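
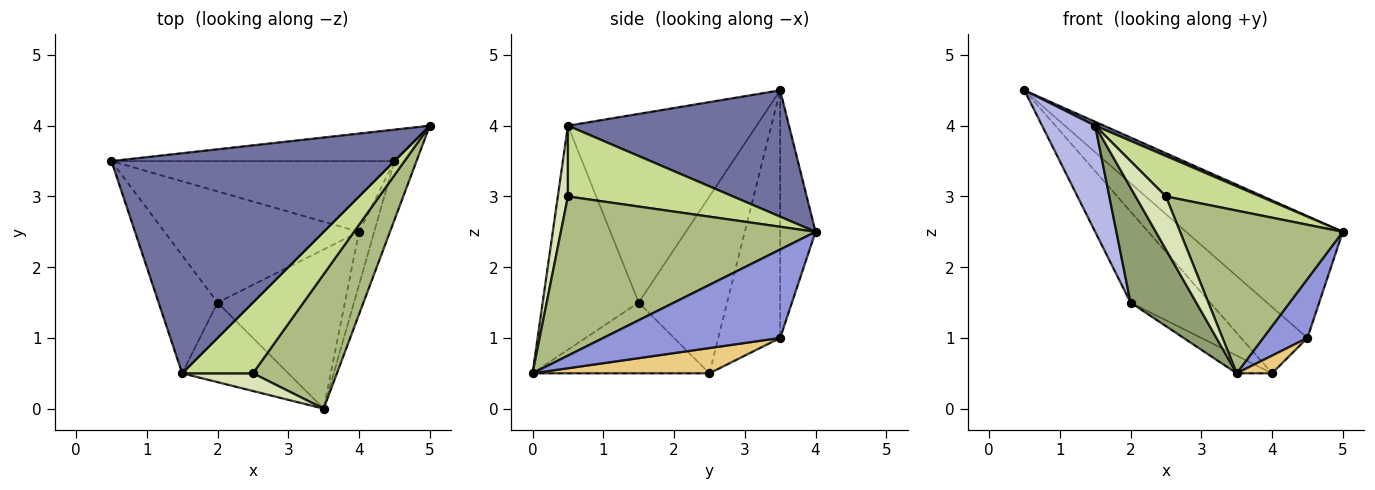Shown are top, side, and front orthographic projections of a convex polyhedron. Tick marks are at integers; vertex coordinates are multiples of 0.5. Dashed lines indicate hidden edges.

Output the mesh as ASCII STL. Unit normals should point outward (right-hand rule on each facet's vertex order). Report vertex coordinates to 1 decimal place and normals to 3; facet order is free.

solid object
 facet normal 0.408 -0.016 0.913
  outer loop
   vertex 1.5 0.5 4.0
   vertex 5.0 4.0 2.5
   vertex 0.5 3.5 4.5
  endloop
 endfacet
 facet normal -0.214 0.946 -0.244
  outer loop
   vertex 4.5 3.5 1.0
   vertex 0.5 3.5 4.5
   vertex 5.0 4.0 2.5
  endloop
 endfacet
 facet normal 0.943 -0.236 -0.236
  outer loop
   vertex 4.5 3.5 1.0
   vertex 5.0 4.0 2.5
   vertex 3.5 0.0 0.5
  endloop
 endfacet
 facet normal -0.922 -0.259 -0.288
  outer loop
   vertex 2.0 1.5 1.5
   vertex 1.5 0.5 4.0
   vertex 0.5 3.5 4.5
  endloop
 endfacet
 facet normal -0.769 -0.526 -0.364
  outer loop
   vertex 2.0 1.5 1.5
   vertex 3.5 0.0 0.5
   vertex 1.5 0.5 4.0
  endloop
 endfacet
 facet normal 0.770 -0.492 0.406
  outer loop
   vertex 2.5 0.5 3.0
   vertex 3.5 0.0 0.5
   vertex 5.0 4.0 2.5
  endloop
 endfacet
 facet normal 0.656 -0.375 0.656
  outer loop
   vertex 2.5 0.5 3.0
   vertex 5.0 4.0 2.5
   vertex 1.5 0.5 4.0
  endloop
 endfacet
 facet normal 0.302 -0.905 0.302
  outer loop
   vertex 2.5 0.5 3.0
   vertex 1.5 0.5 4.0
   vertex 3.5 0.0 0.5
  endloop
 endfacet
 facet normal -0.538 0.576 -0.615
  outer loop
   vertex 4.0 2.5 0.5
   vertex 0.5 3.5 4.5
   vertex 4.5 3.5 1.0
  endloop
 endfacet
 facet normal -0.575 0.518 -0.633
  outer loop
   vertex 4.0 2.5 0.5
   vertex 2.0 1.5 1.5
   vertex 0.5 3.5 4.5
  endloop
 endfacet
 facet normal 0.845 -0.169 -0.507
  outer loop
   vertex 4.0 2.5 0.5
   vertex 4.5 3.5 1.0
   vertex 3.5 0.0 0.5
  endloop
 endfacet
 facet normal -0.483 0.097 -0.870
  outer loop
   vertex 4.0 2.5 0.5
   vertex 3.5 0.0 0.5
   vertex 2.0 1.5 1.5
  endloop
 endfacet
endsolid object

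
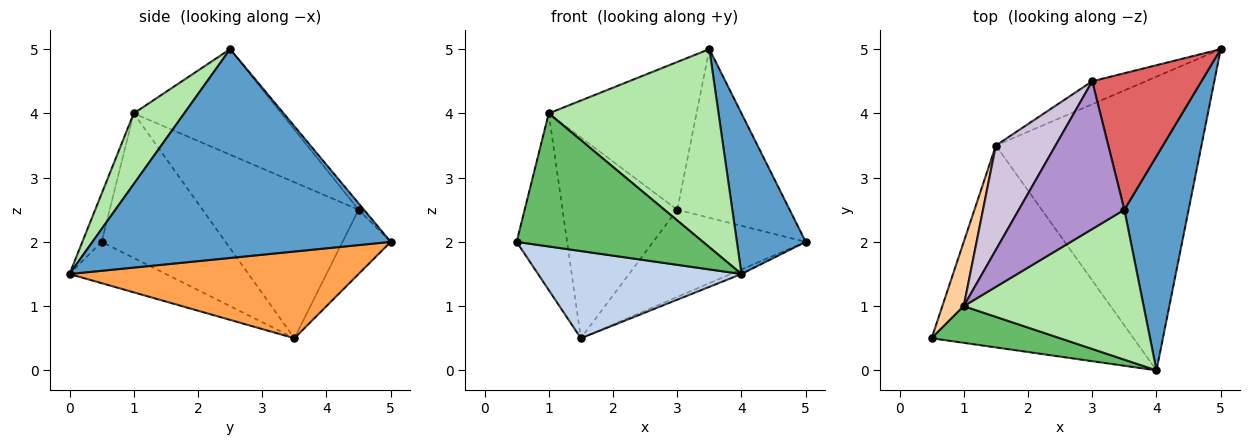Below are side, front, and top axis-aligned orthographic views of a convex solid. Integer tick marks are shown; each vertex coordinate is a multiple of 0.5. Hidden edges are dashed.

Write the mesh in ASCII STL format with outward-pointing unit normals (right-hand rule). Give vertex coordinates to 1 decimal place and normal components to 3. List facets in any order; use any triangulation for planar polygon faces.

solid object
 facet normal 0.933 -0.215 0.287
  outer loop
   vertex 3.5 2.5 5.0
   vertex 4.0 0.0 1.5
   vertex 5.0 5.0 2.0
  endloop
 endfacet
 facet normal -0.185 -0.390 -0.902
  outer loop
   vertex 1.5 3.5 0.5
   vertex 4.0 0.0 1.5
   vertex 0.5 0.5 2.0
  endloop
 endfacet
 facet normal 0.389 0.014 -0.921
  outer loop
   vertex 1.5 3.5 0.5
   vertex 5.0 5.0 2.0
   vertex 4.0 0.0 1.5
  endloop
 endfacet
 facet normal -0.917 0.374 0.136
  outer loop
   vertex 1.0 1.0 4.0
   vertex 1.5 3.5 0.5
   vertex 0.5 0.5 2.0
  endloop
 endfacet
 facet normal -0.099 -0.959 0.265
  outer loop
   vertex 1.0 1.0 4.0
   vertex 0.5 0.5 2.0
   vertex 4.0 0.0 1.5
  endloop
 endfacet
 facet normal 0.231 -0.776 0.587
  outer loop
   vertex 1.0 1.0 4.0
   vertex 4.0 0.0 1.5
   vertex 3.5 2.5 5.0
  endloop
 endfacet
 facet normal -0.037 0.777 0.629
  outer loop
   vertex 3.0 4.5 2.5
   vertex 3.5 2.5 5.0
   vertex 5.0 5.0 2.0
  endloop
 endfacet
 facet normal -0.292 0.925 -0.243
  outer loop
   vertex 3.0 4.5 2.5
   vertex 5.0 5.0 2.0
   vertex 1.5 3.5 0.5
  endloop
 endfacet
 facet normal -0.577 0.577 0.577
  outer loop
   vertex 3.0 4.5 2.5
   vertex 1.0 1.0 4.0
   vertex 3.5 2.5 5.0
  endloop
 endfacet
 facet normal -0.770 0.566 0.294
  outer loop
   vertex 3.0 4.5 2.5
   vertex 1.5 3.5 0.5
   vertex 1.0 1.0 4.0
  endloop
 endfacet
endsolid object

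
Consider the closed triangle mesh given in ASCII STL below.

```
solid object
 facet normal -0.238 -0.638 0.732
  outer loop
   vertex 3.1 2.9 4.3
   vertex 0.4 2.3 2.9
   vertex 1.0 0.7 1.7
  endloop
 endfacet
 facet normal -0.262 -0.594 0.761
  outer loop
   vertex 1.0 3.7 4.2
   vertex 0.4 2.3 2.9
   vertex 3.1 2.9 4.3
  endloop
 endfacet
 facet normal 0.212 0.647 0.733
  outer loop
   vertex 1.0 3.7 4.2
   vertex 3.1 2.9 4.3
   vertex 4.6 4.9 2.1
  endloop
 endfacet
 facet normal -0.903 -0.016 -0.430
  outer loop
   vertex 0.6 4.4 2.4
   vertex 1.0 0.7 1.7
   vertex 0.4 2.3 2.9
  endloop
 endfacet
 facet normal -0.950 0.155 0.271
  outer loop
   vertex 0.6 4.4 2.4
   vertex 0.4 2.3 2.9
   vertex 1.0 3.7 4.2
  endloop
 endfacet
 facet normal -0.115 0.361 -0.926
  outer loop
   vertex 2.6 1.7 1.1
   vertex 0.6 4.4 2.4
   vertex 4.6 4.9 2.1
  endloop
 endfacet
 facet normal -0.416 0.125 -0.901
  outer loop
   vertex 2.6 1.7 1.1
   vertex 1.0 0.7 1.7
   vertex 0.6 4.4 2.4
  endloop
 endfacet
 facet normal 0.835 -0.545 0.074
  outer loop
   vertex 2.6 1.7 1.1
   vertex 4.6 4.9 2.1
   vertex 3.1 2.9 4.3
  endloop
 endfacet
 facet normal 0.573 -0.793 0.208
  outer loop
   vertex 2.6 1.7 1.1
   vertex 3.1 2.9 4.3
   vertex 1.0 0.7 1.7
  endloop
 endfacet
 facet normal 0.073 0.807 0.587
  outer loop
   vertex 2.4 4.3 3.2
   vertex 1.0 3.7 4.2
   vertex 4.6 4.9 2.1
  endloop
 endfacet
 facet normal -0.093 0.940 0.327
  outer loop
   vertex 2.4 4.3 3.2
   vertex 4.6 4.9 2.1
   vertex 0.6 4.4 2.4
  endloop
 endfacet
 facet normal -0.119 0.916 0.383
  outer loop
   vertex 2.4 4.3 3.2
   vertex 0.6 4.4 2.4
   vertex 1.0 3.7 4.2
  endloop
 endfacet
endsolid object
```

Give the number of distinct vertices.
8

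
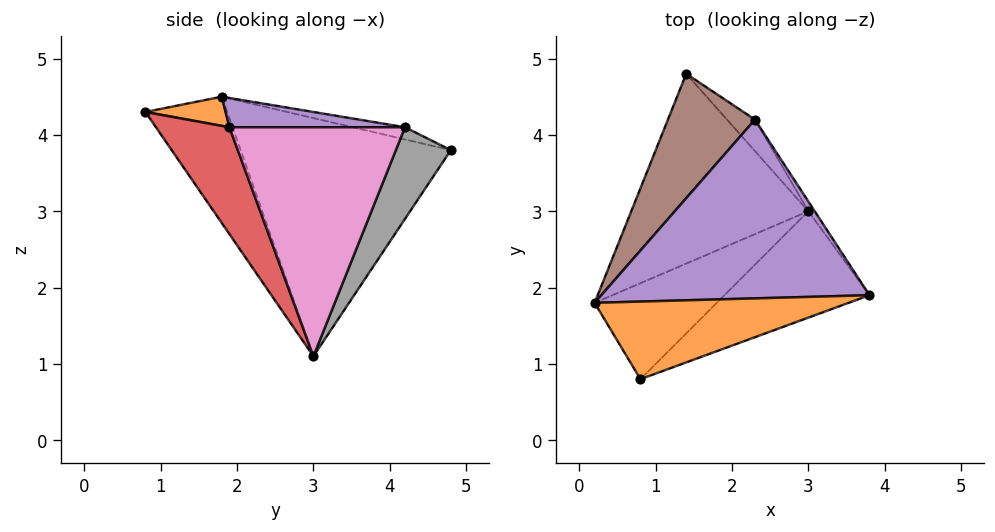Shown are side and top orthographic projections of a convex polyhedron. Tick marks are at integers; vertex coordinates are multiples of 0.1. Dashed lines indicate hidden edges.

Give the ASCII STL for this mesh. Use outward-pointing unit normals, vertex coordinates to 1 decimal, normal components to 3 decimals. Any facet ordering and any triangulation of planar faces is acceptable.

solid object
 facet normal -0.790 0.179 -0.587
  outer loop
   vertex 3.0 3.0 1.1
   vertex 0.2 1.8 4.5
   vertex 1.4 4.8 3.8
  endloop
 endfacet
 facet normal 0.113 -0.129 0.985
  outer loop
   vertex 0.8 0.8 4.3
   vertex 3.8 1.9 4.1
   vertex 0.2 1.8 4.5
  endloop
 endfacet
 facet normal -0.690 -0.281 -0.667
  outer loop
   vertex 0.8 0.8 4.3
   vertex 0.2 1.8 4.5
   vertex 3.0 3.0 1.1
  endloop
 endfacet
 facet normal 0.293 -0.870 -0.397
  outer loop
   vertex 0.8 0.8 4.3
   vertex 3.0 3.0 1.1
   vertex 3.8 1.9 4.1
  endloop
 endfacet
 facet normal 0.108 0.071 0.992
  outer loop
   vertex 2.3 4.2 4.1
   vertex 0.2 1.8 4.5
   vertex 3.8 1.9 4.1
  endloop
 endfacet
 facet normal -0.134 0.276 0.952
  outer loop
   vertex 2.3 4.2 4.1
   vertex 1.4 4.8 3.8
   vertex 0.2 1.8 4.5
  endloop
 endfacet
 facet normal 0.837 0.546 -0.023
  outer loop
   vertex 2.3 4.2 4.1
   vertex 3.8 1.9 4.1
   vertex 3.0 3.0 1.1
  endloop
 endfacet
 facet normal 0.586 0.790 -0.179
  outer loop
   vertex 2.3 4.2 4.1
   vertex 3.0 3.0 1.1
   vertex 1.4 4.8 3.8
  endloop
 endfacet
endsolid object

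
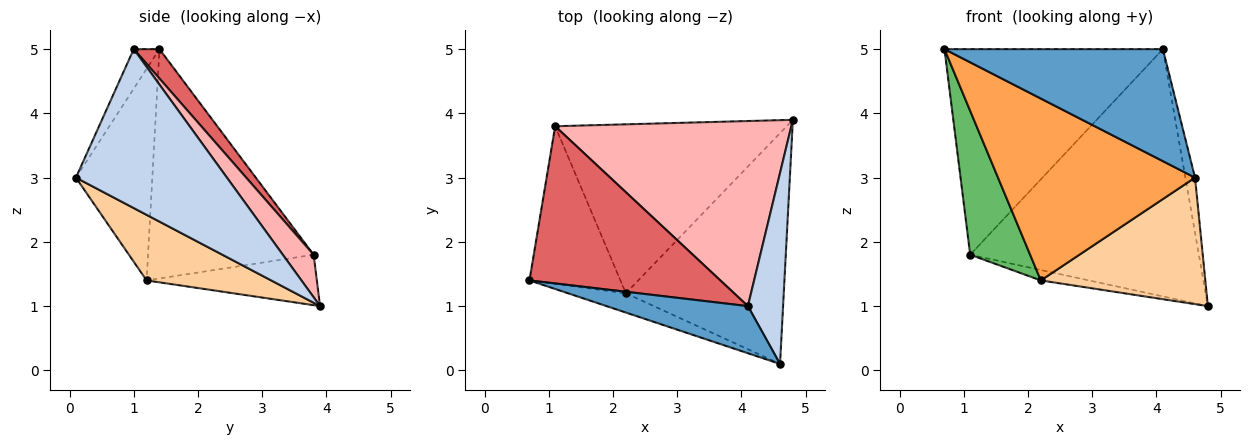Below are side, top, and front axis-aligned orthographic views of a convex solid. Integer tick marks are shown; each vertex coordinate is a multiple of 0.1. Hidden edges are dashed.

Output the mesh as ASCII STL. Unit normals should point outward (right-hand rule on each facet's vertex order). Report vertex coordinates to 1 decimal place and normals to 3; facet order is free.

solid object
 facet normal -0.108 -0.916 0.385
  outer loop
   vertex 4.1 1.0 5.0
   vertex 0.7 1.4 5.0
   vertex 4.6 0.1 3.0
  endloop
 endfacet
 facet normal 0.974 0.062 0.216
  outer loop
   vertex 4.1 1.0 5.0
   vertex 4.6 0.1 3.0
   vertex 4.8 3.9 1.0
  endloop
 endfacet
 facet normal -0.360 -0.928 -0.098
  outer loop
   vertex 2.2 1.2 1.4
   vertex 4.6 0.1 3.0
   vertex 0.7 1.4 5.0
  endloop
 endfacet
 facet normal 0.342 -0.452 -0.824
  outer loop
   vertex 2.2 1.2 1.4
   vertex 4.8 3.9 1.0
   vertex 4.6 0.1 3.0
  endloop
 endfacet
 facet normal -0.881 -0.319 -0.349
  outer loop
   vertex 1.1 3.8 1.8
   vertex 2.2 1.2 1.4
   vertex 0.7 1.4 5.0
  endloop
 endfacet
 facet normal -0.213 0.060 -0.975
  outer loop
   vertex 1.1 3.8 1.8
   vertex 4.8 3.9 1.0
   vertex 2.2 1.2 1.4
  endloop
 endfacet
 facet normal 0.093 0.791 0.605
  outer loop
   vertex 1.1 3.8 1.8
   vertex 0.7 1.4 5.0
   vertex 4.1 1.0 5.0
  endloop
 endfacet
 facet normal 0.107 0.796 0.596
  outer loop
   vertex 1.1 3.8 1.8
   vertex 4.1 1.0 5.0
   vertex 4.8 3.9 1.0
  endloop
 endfacet
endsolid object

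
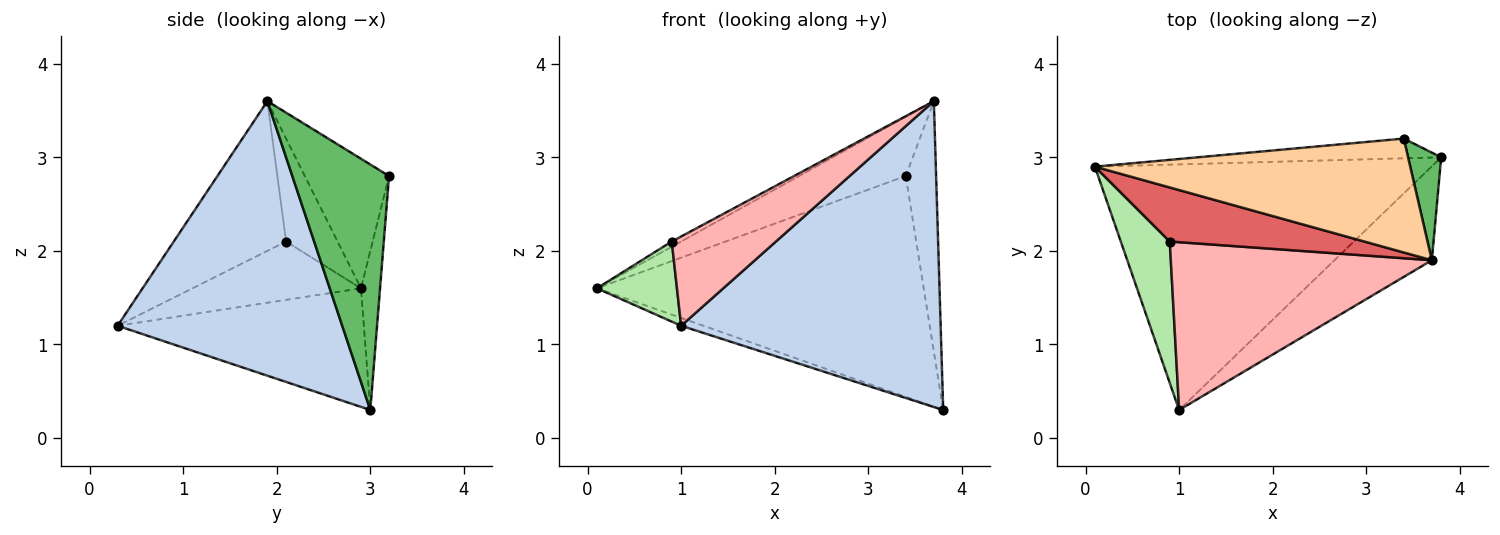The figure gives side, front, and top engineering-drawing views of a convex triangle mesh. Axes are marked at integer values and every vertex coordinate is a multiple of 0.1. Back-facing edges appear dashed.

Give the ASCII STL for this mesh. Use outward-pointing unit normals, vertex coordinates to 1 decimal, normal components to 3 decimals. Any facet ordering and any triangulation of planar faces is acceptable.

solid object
 facet normal -0.332 0.030 -0.943
  outer loop
   vertex 1.0 0.3 1.2
   vertex 0.1 2.9 1.6
   vertex 3.8 3.0 0.3
  endloop
 endfacet
 facet normal 0.637 -0.737 -0.226
  outer loop
   vertex 3.7 1.9 3.6
   vertex 1.0 0.3 1.2
   vertex 3.8 3.0 0.3
  endloop
 endfacet
 facet normal -0.058 0.994 -0.089
  outer loop
   vertex 3.4 3.2 2.8
   vertex 3.8 3.0 0.3
   vertex 0.1 2.9 1.6
  endloop
 endfacet
 facet normal -0.342 0.434 0.833
  outer loop
   vertex 3.4 3.2 2.8
   vertex 0.1 2.9 1.6
   vertex 3.7 1.9 3.6
  endloop
 endfacet
 facet normal 0.946 0.297 0.128
  outer loop
   vertex 3.4 3.2 2.8
   vertex 3.7 1.9 3.6
   vertex 3.8 3.0 0.3
  endloop
 endfacet
 facet normal -0.720 -0.342 0.604
  outer loop
   vertex 0.9 2.1 2.1
   vertex 0.1 2.9 1.6
   vertex 1.0 0.3 1.2
  endloop
 endfacet
 facet normal -0.466 0.085 0.881
  outer loop
   vertex 0.9 2.1 2.1
   vertex 3.7 1.9 3.6
   vertex 0.1 2.9 1.6
  endloop
 endfacet
 facet normal -0.452 -0.419 0.788
  outer loop
   vertex 0.9 2.1 2.1
   vertex 1.0 0.3 1.2
   vertex 3.7 1.9 3.6
  endloop
 endfacet
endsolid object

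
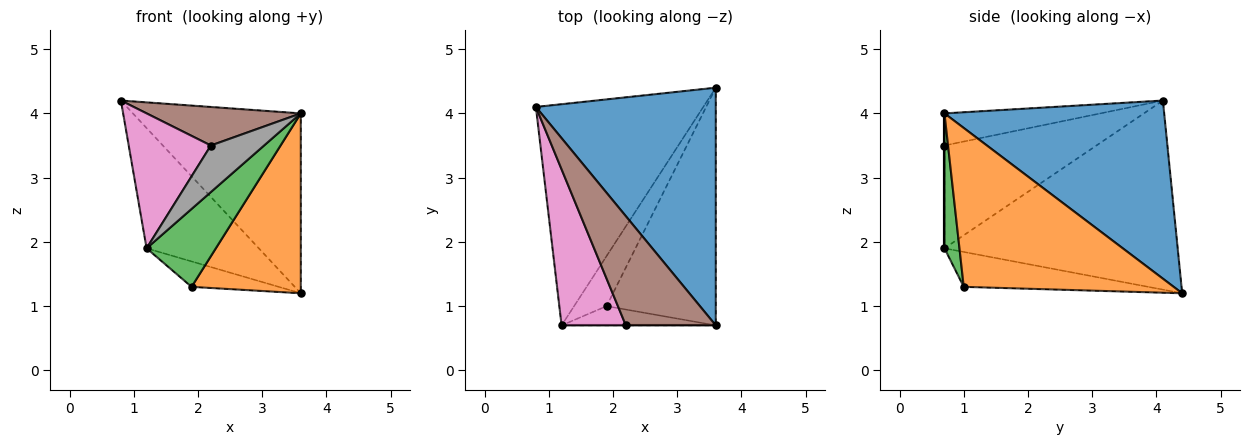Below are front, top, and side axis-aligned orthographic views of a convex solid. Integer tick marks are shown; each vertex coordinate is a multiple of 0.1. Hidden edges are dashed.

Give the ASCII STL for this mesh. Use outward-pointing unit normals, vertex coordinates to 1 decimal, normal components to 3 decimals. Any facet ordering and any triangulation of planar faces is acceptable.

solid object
 facet normal 0.620 0.474 0.626
  outer loop
   vertex 3.6 4.4 1.2
   vertex 0.8 4.1 4.2
   vertex 3.6 0.7 4.0
  endloop
 endfacet
 facet normal 0.757 -0.394 -0.521
  outer loop
   vertex 1.9 1.0 1.3
   vertex 3.6 4.4 1.2
   vertex 3.6 0.7 4.0
  endloop
 endfacet
 facet normal 0.206 -0.950 -0.235
  outer loop
   vertex 1.2 0.7 1.9
   vertex 1.9 1.0 1.3
   vertex 3.6 0.7 4.0
  endloop
 endfacet
 facet normal -0.704 0.339 -0.624
  outer loop
   vertex 1.2 0.7 1.9
   vertex 0.8 4.1 4.2
   vertex 3.6 4.4 1.2
  endloop
 endfacet
 facet normal -0.692 0.327 -0.644
  outer loop
   vertex 1.2 0.7 1.9
   vertex 3.6 4.4 1.2
   vertex 1.9 1.0 1.3
  endloop
 endfacet
 facet normal -0.319 -0.315 0.894
  outer loop
   vertex 2.2 0.7 3.5
   vertex 3.6 0.7 4.0
   vertex 0.8 4.1 4.2
  endloop
 endfacet
 facet normal -0.771 -0.417 0.482
  outer loop
   vertex 2.2 0.7 3.5
   vertex 0.8 4.1 4.2
   vertex 1.2 0.7 1.9
  endloop
 endfacet
 facet normal 0.000 -1.000 0.000
  outer loop
   vertex 2.2 0.7 3.5
   vertex 1.2 0.7 1.9
   vertex 3.6 0.7 4.0
  endloop
 endfacet
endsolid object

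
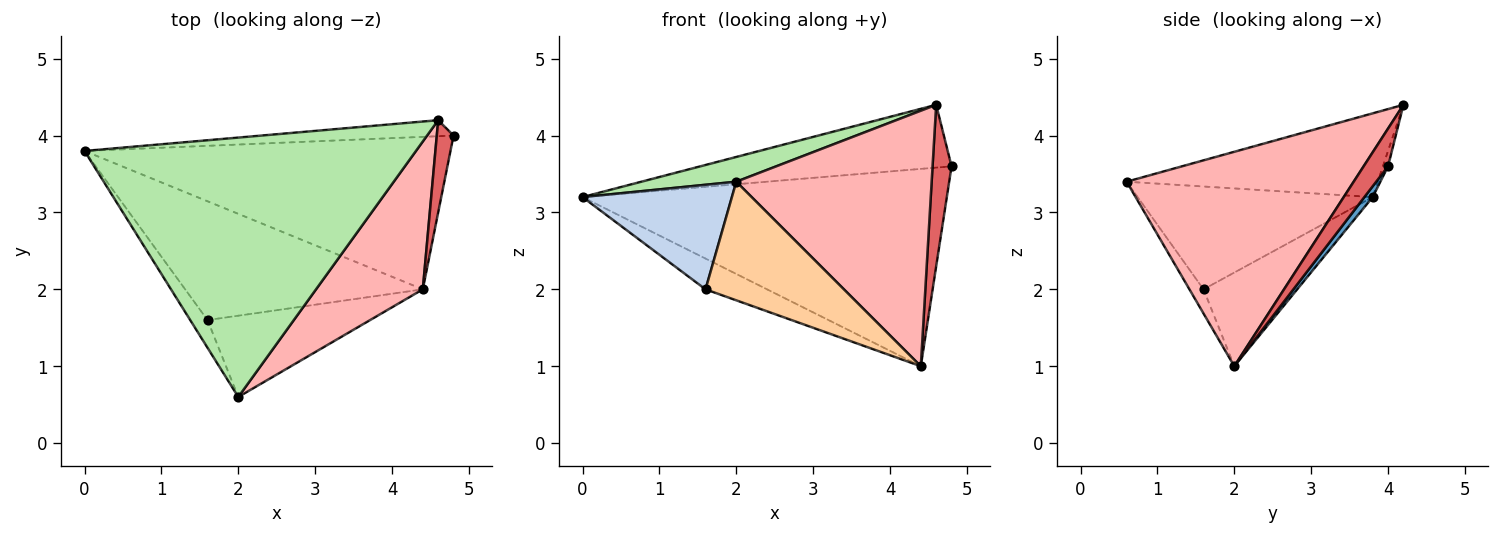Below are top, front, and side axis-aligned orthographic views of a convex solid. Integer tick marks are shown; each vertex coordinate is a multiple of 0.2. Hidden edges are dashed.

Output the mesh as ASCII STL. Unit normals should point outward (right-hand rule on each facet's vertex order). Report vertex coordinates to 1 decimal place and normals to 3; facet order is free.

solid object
 facet normal 0.018 0.791 -0.611
  outer loop
   vertex 4.4 2.0 1.0
   vertex 0.0 3.8 3.2
   vertex 4.8 4.0 3.6
  endloop
 endfacet
 facet normal -0.836 -0.531 -0.141
  outer loop
   vertex 1.6 1.6 2.0
   vertex 2.0 0.6 3.4
   vertex 0.0 3.8 3.2
  endloop
 endfacet
 facet normal -0.356 0.234 -0.904
  outer loop
   vertex 1.6 1.6 2.0
   vertex 0.0 3.8 3.2
   vertex 4.4 2.0 1.0
  endloop
 endfacet
 facet normal -0.084 -0.822 -0.563
  outer loop
   vertex 1.6 1.6 2.0
   vertex 4.4 2.0 1.0
   vertex 2.0 0.6 3.4
  endloop
 endfacet
 facet normal -0.020 0.969 -0.247
  outer loop
   vertex 4.6 4.2 4.4
   vertex 4.8 4.0 3.6
   vertex 0.0 3.8 3.2
  endloop
 endfacet
 facet normal -0.244 -0.092 0.965
  outer loop
   vertex 4.6 4.2 4.4
   vertex 0.0 3.8 3.2
   vertex 2.0 0.6 3.4
  endloop
 endfacet
 facet normal 0.745 -0.579 0.331
  outer loop
   vertex 4.6 4.2 4.4
   vertex 4.4 2.0 1.0
   vertex 4.8 4.0 3.6
  endloop
 endfacet
 facet normal 0.709 -0.610 0.353
  outer loop
   vertex 4.6 4.2 4.4
   vertex 2.0 0.6 3.4
   vertex 4.4 2.0 1.0
  endloop
 endfacet
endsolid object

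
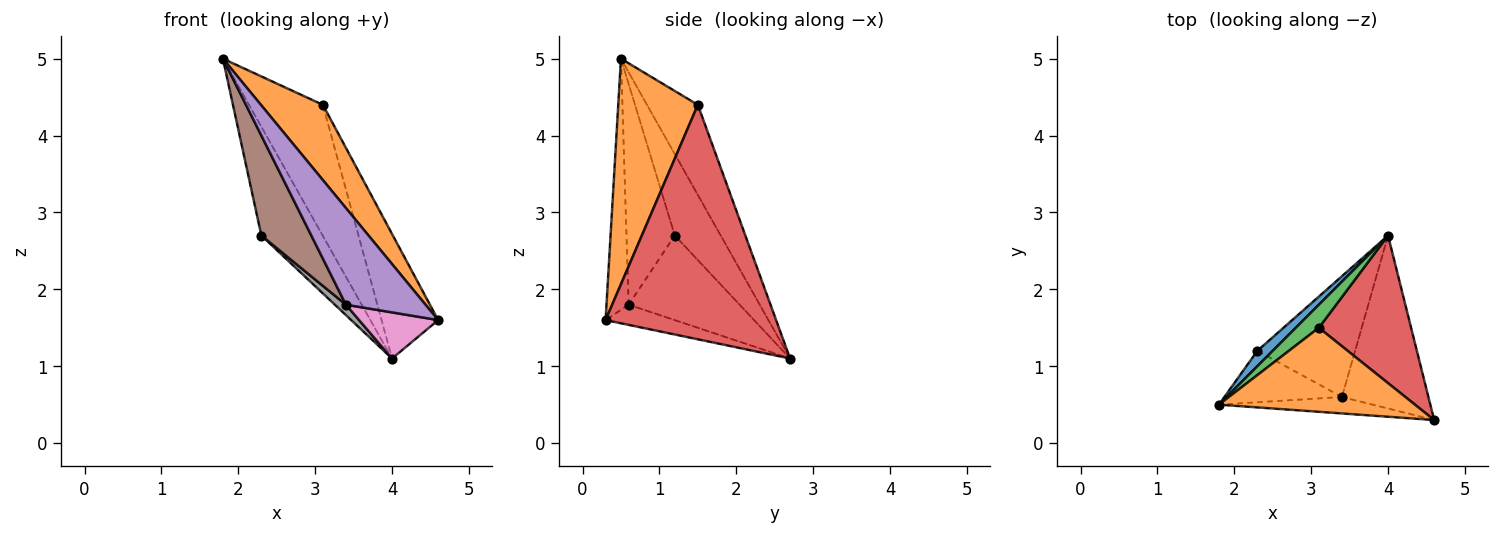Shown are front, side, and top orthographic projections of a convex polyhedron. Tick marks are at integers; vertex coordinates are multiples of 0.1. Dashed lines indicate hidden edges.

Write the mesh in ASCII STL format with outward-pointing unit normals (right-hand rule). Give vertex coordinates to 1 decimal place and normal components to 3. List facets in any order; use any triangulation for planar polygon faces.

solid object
 facet normal -0.596 0.795 0.113
  outer loop
   vertex 2.3 1.2 2.7
   vertex 1.8 0.5 5.0
   vertex 4.0 2.7 1.1
  endloop
 endfacet
 facet normal 0.651 -0.507 0.566
  outer loop
   vertex 3.1 1.5 4.4
   vertex 1.8 0.5 5.0
   vertex 4.6 0.3 1.6
  endloop
 endfacet
 facet normal -0.561 0.815 0.143
  outer loop
   vertex 3.1 1.5 4.4
   vertex 4.0 2.7 1.1
   vertex 1.8 0.5 5.0
  endloop
 endfacet
 facet normal 0.889 0.295 0.350
  outer loop
   vertex 3.1 1.5 4.4
   vertex 4.6 0.3 1.6
   vertex 4.0 2.7 1.1
  endloop
 endfacet
 facet normal -0.265 -0.951 -0.162
  outer loop
   vertex 3.4 0.6 1.8
   vertex 4.6 0.3 1.6
   vertex 1.8 0.5 5.0
  endloop
 endfacet
 facet normal -0.652 -0.674 -0.347
  outer loop
   vertex 3.4 0.6 1.8
   vertex 1.8 0.5 5.0
   vertex 2.3 1.2 2.7
  endloop
 endfacet
 facet normal -0.220 -0.251 -0.943
  outer loop
   vertex 3.4 0.6 1.8
   vertex 4.0 2.7 1.1
   vertex 4.6 0.3 1.6
  endloop
 endfacet
 facet normal -0.653 -0.065 -0.755
  outer loop
   vertex 3.4 0.6 1.8
   vertex 2.3 1.2 2.7
   vertex 4.0 2.7 1.1
  endloop
 endfacet
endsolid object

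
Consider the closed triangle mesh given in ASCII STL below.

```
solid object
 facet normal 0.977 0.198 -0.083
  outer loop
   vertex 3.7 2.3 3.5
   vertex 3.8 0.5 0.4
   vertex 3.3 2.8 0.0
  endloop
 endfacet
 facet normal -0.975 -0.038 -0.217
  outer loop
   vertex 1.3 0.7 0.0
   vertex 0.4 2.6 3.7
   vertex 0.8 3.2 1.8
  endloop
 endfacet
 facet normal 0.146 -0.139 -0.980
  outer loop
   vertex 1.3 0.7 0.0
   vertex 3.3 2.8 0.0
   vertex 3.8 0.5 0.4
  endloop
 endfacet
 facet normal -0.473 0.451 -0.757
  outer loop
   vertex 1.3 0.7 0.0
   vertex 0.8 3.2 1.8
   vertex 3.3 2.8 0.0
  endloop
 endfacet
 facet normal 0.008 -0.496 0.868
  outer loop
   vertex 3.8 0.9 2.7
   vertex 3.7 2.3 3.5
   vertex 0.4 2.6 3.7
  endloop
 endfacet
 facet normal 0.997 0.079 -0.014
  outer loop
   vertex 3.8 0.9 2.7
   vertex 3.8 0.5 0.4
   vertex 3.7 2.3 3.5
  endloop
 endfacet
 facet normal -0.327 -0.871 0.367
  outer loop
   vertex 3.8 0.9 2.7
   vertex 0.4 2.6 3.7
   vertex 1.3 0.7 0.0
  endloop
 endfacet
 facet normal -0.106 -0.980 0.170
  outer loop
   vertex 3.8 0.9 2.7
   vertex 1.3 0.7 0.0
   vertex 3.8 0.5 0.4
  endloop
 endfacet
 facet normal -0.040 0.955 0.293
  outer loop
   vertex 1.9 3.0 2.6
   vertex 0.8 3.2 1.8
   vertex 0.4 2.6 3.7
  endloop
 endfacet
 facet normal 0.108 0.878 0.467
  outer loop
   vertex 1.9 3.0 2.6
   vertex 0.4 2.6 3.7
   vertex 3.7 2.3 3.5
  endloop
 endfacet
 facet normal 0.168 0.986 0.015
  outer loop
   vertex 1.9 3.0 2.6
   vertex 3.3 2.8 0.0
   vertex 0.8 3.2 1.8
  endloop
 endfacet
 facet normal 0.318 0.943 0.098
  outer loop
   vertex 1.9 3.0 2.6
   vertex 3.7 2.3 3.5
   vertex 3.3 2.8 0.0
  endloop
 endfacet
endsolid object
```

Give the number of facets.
12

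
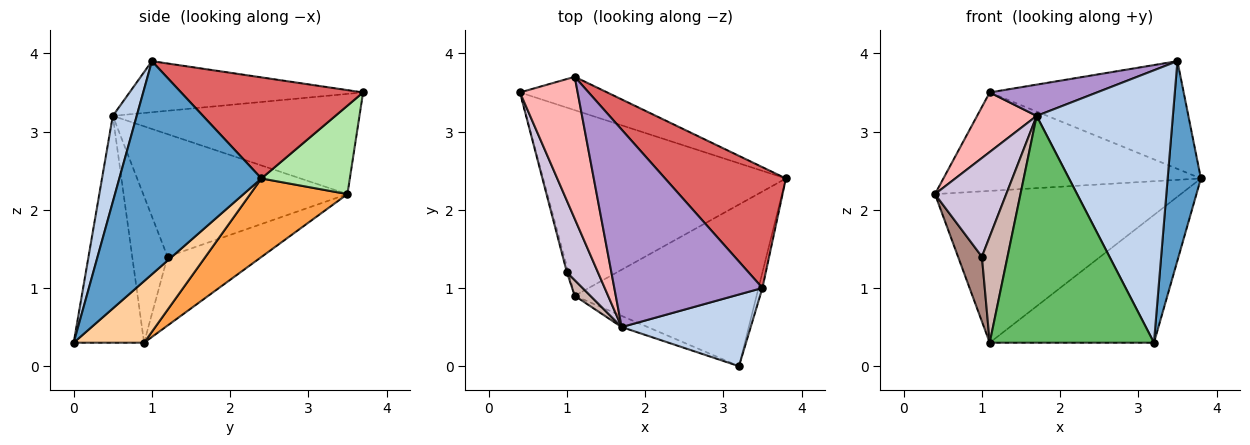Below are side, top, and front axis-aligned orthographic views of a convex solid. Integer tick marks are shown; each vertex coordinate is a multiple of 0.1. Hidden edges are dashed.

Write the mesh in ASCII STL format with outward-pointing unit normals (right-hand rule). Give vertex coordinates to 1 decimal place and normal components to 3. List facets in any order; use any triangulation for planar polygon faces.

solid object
 facet normal 0.974 -0.228 -0.018
  outer loop
   vertex 3.5 1.0 3.9
   vertex 3.2 0.0 0.3
   vertex 3.8 2.4 2.4
  endloop
 endfacet
 facet normal 0.167 -0.953 0.251
  outer loop
   vertex 1.7 0.5 3.2
   vertex 3.2 0.0 0.3
   vertex 3.5 1.0 3.9
  endloop
 endfacet
 facet normal 0.243 0.614 -0.751
  outer loop
   vertex 1.1 0.9 0.3
   vertex 0.4 3.5 2.2
   vertex 3.8 2.4 2.4
  endloop
 endfacet
 facet normal 0.257 0.599 -0.758
  outer loop
   vertex 1.1 0.9 0.3
   vertex 3.8 2.4 2.4
   vertex 3.2 0.0 0.3
  endloop
 endfacet
 facet normal -0.394 -0.918 -0.045
  outer loop
   vertex 1.1 0.9 0.3
   vertex 3.2 0.0 0.3
   vertex 1.7 0.5 3.2
  endloop
 endfacet
 facet normal 0.309 0.901 -0.305
  outer loop
   vertex 1.1 3.7 3.5
   vertex 3.8 2.4 2.4
   vertex 0.4 3.5 2.2
  endloop
 endfacet
 facet normal 0.530 0.565 0.633
  outer loop
   vertex 1.1 3.7 3.5
   vertex 3.5 1.0 3.9
   vertex 3.8 2.4 2.4
  endloop
 endfacet
 facet normal -0.848 -0.205 0.488
  outer loop
   vertex 1.1 3.7 3.5
   vertex 0.4 3.5 2.2
   vertex 1.7 0.5 3.2
  endloop
 endfacet
 facet normal -0.322 -0.148 0.935
  outer loop
   vertex 1.1 3.7 3.5
   vertex 1.7 0.5 3.2
   vertex 3.5 1.0 3.9
  endloop
 endfacet
 facet normal -0.918 -0.320 0.233
  outer loop
   vertex 1.0 1.2 1.4
   vertex 1.7 0.5 3.2
   vertex 0.4 3.5 2.2
  endloop
 endfacet
 facet normal -0.969 -0.245 -0.021
  outer loop
   vertex 1.0 1.2 1.4
   vertex 0.4 3.5 2.2
   vertex 1.1 0.9 0.3
  endloop
 endfacet
 facet normal -0.807 -0.585 0.086
  outer loop
   vertex 1.0 1.2 1.4
   vertex 1.1 0.9 0.3
   vertex 1.7 0.5 3.2
  endloop
 endfacet
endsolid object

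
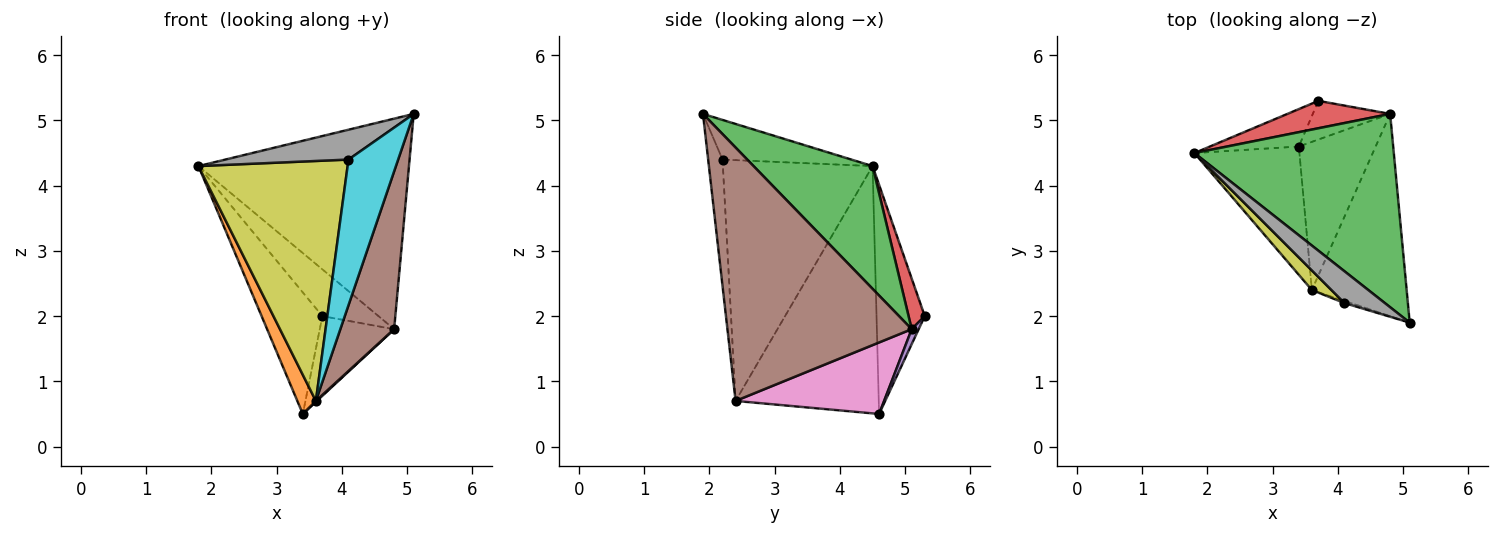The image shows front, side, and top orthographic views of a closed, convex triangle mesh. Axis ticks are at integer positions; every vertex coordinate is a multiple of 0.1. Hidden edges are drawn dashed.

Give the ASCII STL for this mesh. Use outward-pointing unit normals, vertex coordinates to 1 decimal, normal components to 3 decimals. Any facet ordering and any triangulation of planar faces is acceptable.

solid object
 facet normal -0.604 0.761 -0.234
  outer loop
   vertex 3.4 4.6 0.5
   vertex 1.8 4.5 4.3
   vertex 3.7 5.3 2.0
  endloop
 endfacet
 facet normal -0.914 -0.118 -0.388
  outer loop
   vertex 3.6 2.4 0.7
   vertex 1.8 4.5 4.3
   vertex 3.4 4.6 0.5
  endloop
 endfacet
 facet normal 0.384 0.680 0.624
  outer loop
   vertex 4.8 5.1 1.8
   vertex 1.8 4.5 4.3
   vertex 5.1 1.9 5.1
  endloop
 endfacet
 facet normal 0.241 0.837 0.491
  outer loop
   vertex 4.8 5.1 1.8
   vertex 3.7 5.3 2.0
   vertex 1.8 4.5 4.3
  endloop
 endfacet
 facet normal 0.084 0.896 -0.435
  outer loop
   vertex 4.8 5.1 1.8
   vertex 3.4 4.6 0.5
   vertex 3.7 5.3 2.0
  endloop
 endfacet
 facet normal 0.903 -0.264 -0.338
  outer loop
   vertex 4.8 5.1 1.8
   vertex 5.1 1.9 5.1
   vertex 3.6 2.4 0.7
  endloop
 endfacet
 facet normal 0.681 -0.005 -0.732
  outer loop
   vertex 4.8 5.1 1.8
   vertex 3.6 2.4 0.7
   vertex 3.4 4.6 0.5
  endloop
 endfacet
 facet normal -0.582 -0.556 0.593
  outer loop
   vertex 4.1 2.2 4.4
   vertex 5.1 1.9 5.1
   vertex 1.8 4.5 4.3
  endloop
 endfacet
 facet normal -0.707 -0.705 0.057
  outer loop
   vertex 4.1 2.2 4.4
   vertex 1.8 4.5 4.3
   vertex 3.6 2.4 0.7
  endloop
 endfacet
 facet normal -0.278 -0.960 -0.014
  outer loop
   vertex 4.1 2.2 4.4
   vertex 3.6 2.4 0.7
   vertex 5.1 1.9 5.1
  endloop
 endfacet
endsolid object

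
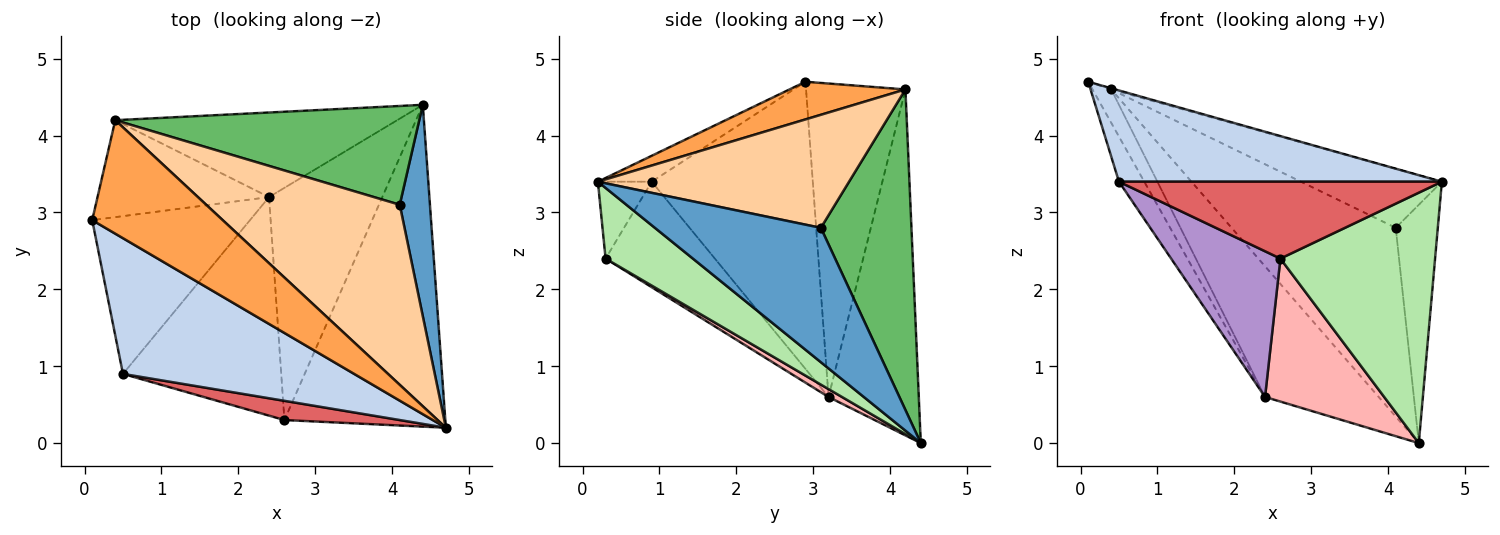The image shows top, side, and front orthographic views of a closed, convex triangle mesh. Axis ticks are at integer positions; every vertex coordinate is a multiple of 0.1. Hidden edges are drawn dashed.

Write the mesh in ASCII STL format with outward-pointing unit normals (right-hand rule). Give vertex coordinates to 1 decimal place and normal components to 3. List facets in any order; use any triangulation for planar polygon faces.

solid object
 facet normal 0.947 0.240 0.213
  outer loop
   vertex 4.1 3.1 2.8
   vertex 4.7 0.2 3.4
   vertex 4.4 4.4 0.0
  endloop
 endfacet
 facet normal -0.093 -0.556 0.826
  outer loop
   vertex 0.5 0.9 3.4
   vertex 4.7 0.2 3.4
   vertex 0.1 2.9 4.7
  endloop
 endfacet
 facet normal 0.277 0.010 0.961
  outer loop
   vertex 0.4 4.2 4.6
   vertex 0.1 2.9 4.7
   vertex 4.7 0.2 3.4
  endloop
 endfacet
 facet normal 0.485 0.272 0.831
  outer loop
   vertex 0.4 4.2 4.6
   vertex 4.7 0.2 3.4
   vertex 4.1 3.1 2.8
  endloop
 endfacet
 facet normal 0.439 0.796 0.417
  outer loop
   vertex 0.4 4.2 4.6
   vertex 4.1 3.1 2.8
   vertex 4.4 4.4 0.0
  endloop
 endfacet
 facet normal 0.327 -0.580 -0.746
  outer loop
   vertex 2.6 0.3 2.4
   vertex 4.4 4.4 0.0
   vertex 4.7 0.2 3.4
  endloop
 endfacet
 facet normal -0.160 -0.958 0.239
  outer loop
   vertex 2.6 0.3 2.4
   vertex 4.7 0.2 3.4
   vertex 0.5 0.9 3.4
  endloop
 endfacet
 facet normal 0.059 -0.523 -0.850
  outer loop
   vertex 2.4 3.2 0.6
   vertex 4.4 4.4 0.0
   vertex 2.6 0.3 2.4
  endloop
 endfacet
 facet normal -0.485 -0.485 -0.728
  outer loop
   vertex 2.4 3.2 0.6
   vertex 2.6 0.3 2.4
   vertex 0.5 0.9 3.4
  endloop
 endfacet
 facet normal -0.555 0.699 -0.452
  outer loop
   vertex 2.4 3.2 0.6
   vertex 0.4 4.2 4.6
   vertex 4.4 4.4 0.0
  endloop
 endfacet
 facet normal -0.868 0.136 -0.477
  outer loop
   vertex 2.4 3.2 0.6
   vertex 0.5 0.9 3.4
   vertex 0.1 2.9 4.7
  endloop
 endfacet
 facet normal -0.865 0.163 -0.474
  outer loop
   vertex 2.4 3.2 0.6
   vertex 0.1 2.9 4.7
   vertex 0.4 4.2 4.6
  endloop
 endfacet
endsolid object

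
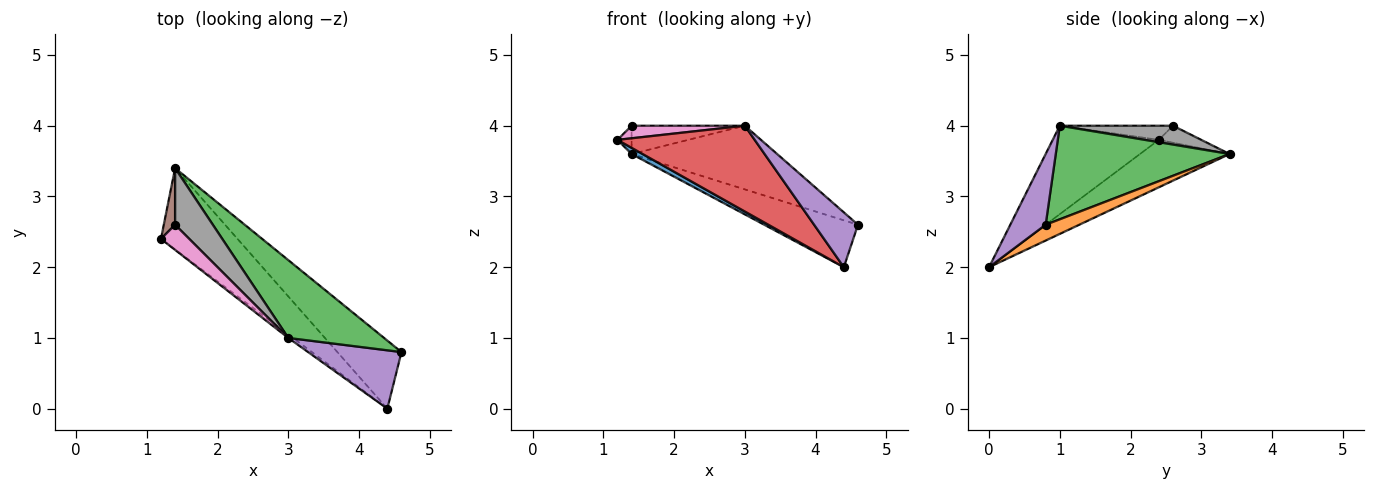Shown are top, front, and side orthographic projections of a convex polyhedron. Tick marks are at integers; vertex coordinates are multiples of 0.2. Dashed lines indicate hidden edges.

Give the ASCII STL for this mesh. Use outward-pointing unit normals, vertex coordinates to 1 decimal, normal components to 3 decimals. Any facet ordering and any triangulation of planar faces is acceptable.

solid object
 facet normal -0.526 -0.065 -0.848
  outer loop
   vertex 4.4 0.0 2.0
   vertex 1.2 2.4 3.8
   vertex 1.4 3.4 3.6
  endloop
 endfacet
 facet normal 0.199 0.556 -0.807
  outer loop
   vertex 4.4 0.0 2.0
   vertex 1.4 3.4 3.6
   vertex 4.6 0.8 2.6
  endloop
 endfacet
 facet normal 0.603 0.505 0.617
  outer loop
   vertex 3.0 1.0 4.0
   vertex 4.6 0.8 2.6
   vertex 1.4 3.4 3.6
  endloop
 endfacet
 facet normal -0.611 -0.791 -0.033
  outer loop
   vertex 3.0 1.0 4.0
   vertex 1.2 2.4 3.8
   vertex 4.4 0.0 2.0
  endloop
 endfacet
 facet normal 0.483 -0.599 0.638
  outer loop
   vertex 3.0 1.0 4.0
   vertex 4.4 0.0 2.0
   vertex 4.6 0.8 2.6
  endloop
 endfacet
 facet normal -0.802 0.267 0.535
  outer loop
   vertex 1.4 2.6 4.0
   vertex 1.4 3.4 3.6
   vertex 1.2 2.4 3.8
  endloop
 endfacet
 facet normal -0.408 -0.408 0.816
  outer loop
   vertex 1.4 2.6 4.0
   vertex 1.2 2.4 3.8
   vertex 3.0 1.0 4.0
  endloop
 endfacet
 facet normal 0.408 0.408 0.816
  outer loop
   vertex 1.4 2.6 4.0
   vertex 3.0 1.0 4.0
   vertex 1.4 3.4 3.6
  endloop
 endfacet
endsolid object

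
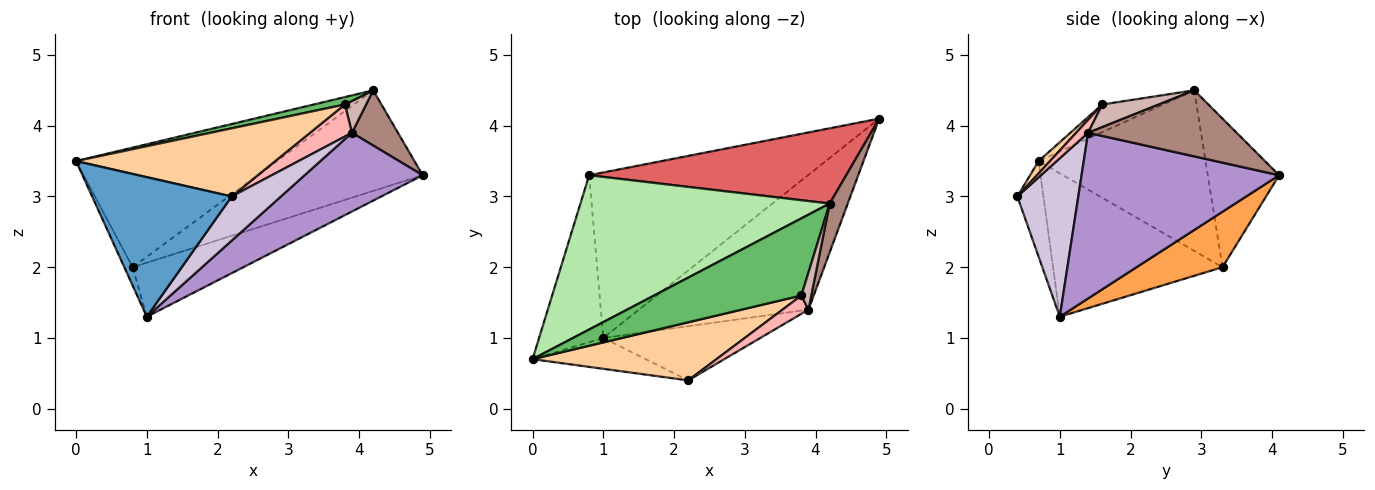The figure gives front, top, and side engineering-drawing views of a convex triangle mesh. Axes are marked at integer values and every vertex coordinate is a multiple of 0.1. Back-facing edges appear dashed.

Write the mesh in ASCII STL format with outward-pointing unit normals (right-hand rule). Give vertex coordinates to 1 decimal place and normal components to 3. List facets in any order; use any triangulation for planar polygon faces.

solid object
 facet normal -0.179 -0.961 -0.212
  outer loop
   vertex 1.0 1.0 1.3
   vertex 2.2 0.4 3.0
   vertex 0.0 0.7 3.5
  endloop
 endfacet
 facet normal -0.912 0.045 -0.408
  outer loop
   vertex 0.8 3.3 2.0
   vertex 1.0 1.0 1.3
   vertex 0.0 0.7 3.5
  endloop
 endfacet
 facet normal 0.234 0.302 -0.924
  outer loop
   vertex 0.8 3.3 2.0
   vertex 4.9 4.1 3.3
   vertex 1.0 1.0 1.3
  endloop
 endfacet
 facet normal 0.044 -0.760 0.648
  outer loop
   vertex 3.8 1.6 4.3
   vertex 0.0 0.7 3.5
   vertex 2.2 0.4 3.0
  endloop
 endfacet
 facet normal -0.184 -0.094 0.978
  outer loop
   vertex 4.2 2.9 4.5
   vertex 0.0 0.7 3.5
   vertex 3.8 1.6 4.3
  endloop
 endfacet
 facet normal -0.454 0.546 0.704
  outer loop
   vertex 4.2 2.9 4.5
   vertex 0.8 3.3 2.0
   vertex 0.0 0.7 3.5
  endloop
 endfacet
 facet normal -0.327 0.757 0.566
  outer loop
   vertex 4.2 2.9 4.5
   vertex 4.9 4.1 3.3
   vertex 0.8 3.3 2.0
  endloop
 endfacet
 facet normal 0.241 -0.843 0.482
  outer loop
   vertex 3.9 1.4 3.9
   vertex 3.8 1.6 4.3
   vertex 2.2 0.4 3.0
  endloop
 endfacet
 facet normal 0.645 -0.385 -0.660
  outer loop
   vertex 3.9 1.4 3.9
   vertex 1.0 1.0 1.3
   vertex 4.9 4.1 3.3
  endloop
 endfacet
 facet normal 0.616 -0.498 -0.611
  outer loop
   vertex 3.9 1.4 3.9
   vertex 2.2 0.4 3.0
   vertex 1.0 1.0 1.3
  endloop
 endfacet
 facet normal 0.924 -0.286 0.253
  outer loop
   vertex 3.9 1.4 3.9
   vertex 4.9 4.1 3.3
   vertex 4.2 2.9 4.5
  endloop
 endfacet
 facet normal 0.866 -0.325 0.379
  outer loop
   vertex 3.9 1.4 3.9
   vertex 4.2 2.9 4.5
   vertex 3.8 1.6 4.3
  endloop
 endfacet
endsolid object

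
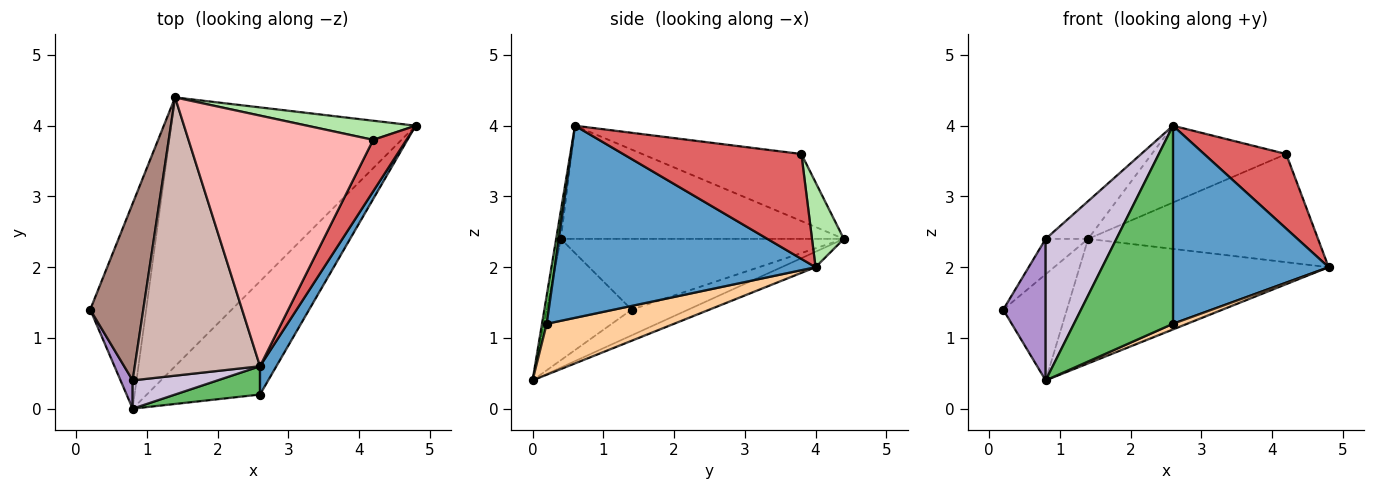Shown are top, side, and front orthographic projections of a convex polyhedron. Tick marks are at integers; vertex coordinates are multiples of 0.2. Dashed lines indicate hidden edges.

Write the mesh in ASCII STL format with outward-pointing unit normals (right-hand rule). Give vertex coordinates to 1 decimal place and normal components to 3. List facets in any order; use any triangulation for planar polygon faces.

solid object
 facet normal 0.856 -0.511 0.073
  outer loop
   vertex 2.6 0.2 1.2
   vertex 4.8 4.0 2.0
   vertex 2.6 0.6 4.0
  endloop
 endfacet
 facet normal -0.378 0.425 -0.822
  outer loop
   vertex 0.8 0.0 0.4
   vertex 0.2 1.4 1.4
   vertex 1.4 4.4 2.4
  endloop
 endfacet
 facet normal -0.057 0.420 -0.906
  outer loop
   vertex 0.8 0.0 0.4
   vertex 1.4 4.4 2.4
   vertex 4.8 4.0 2.0
  endloop
 endfacet
 facet normal 0.410 -0.046 -0.911
  outer loop
   vertex 0.8 0.0 0.4
   vertex 4.8 4.0 2.0
   vertex 2.6 0.2 1.2
  endloop
 endfacet
 facet normal 0.047 -0.989 0.141
  outer loop
   vertex 0.8 0.0 0.4
   vertex 2.6 0.2 1.2
   vertex 2.6 0.6 4.0
  endloop
 endfacet
 facet normal 0.135 0.976 0.173
  outer loop
   vertex 4.2 3.8 3.6
   vertex 4.8 4.0 2.0
   vertex 1.4 4.4 2.4
  endloop
 endfacet
 facet normal 0.873 -0.402 0.277
  outer loop
   vertex 4.2 3.8 3.6
   vertex 2.6 0.6 4.0
   vertex 4.8 4.0 2.0
  endloop
 endfacet
 facet normal -0.328 0.277 0.903
  outer loop
   vertex 4.2 3.8 3.6
   vertex 1.4 4.4 2.4
   vertex 2.6 0.6 4.0
  endloop
 endfacet
 facet normal -0.891 -0.445 0.089
  outer loop
   vertex 0.8 0.4 2.4
   vertex 0.2 1.4 1.4
   vertex 0.8 0.0 0.4
  endloop
 endfacet
 facet normal -0.065 -0.978 0.196
  outer loop
   vertex 0.8 0.4 2.4
   vertex 0.8 0.0 0.4
   vertex 2.6 0.6 4.0
  endloop
 endfacet
 facet normal -0.794 0.119 0.596
  outer loop
   vertex 0.8 0.4 2.4
   vertex 1.4 4.4 2.4
   vertex 0.2 1.4 1.4
  endloop
 endfacet
 facet normal -0.667 0.100 0.738
  outer loop
   vertex 0.8 0.4 2.4
   vertex 2.6 0.6 4.0
   vertex 1.4 4.4 2.4
  endloop
 endfacet
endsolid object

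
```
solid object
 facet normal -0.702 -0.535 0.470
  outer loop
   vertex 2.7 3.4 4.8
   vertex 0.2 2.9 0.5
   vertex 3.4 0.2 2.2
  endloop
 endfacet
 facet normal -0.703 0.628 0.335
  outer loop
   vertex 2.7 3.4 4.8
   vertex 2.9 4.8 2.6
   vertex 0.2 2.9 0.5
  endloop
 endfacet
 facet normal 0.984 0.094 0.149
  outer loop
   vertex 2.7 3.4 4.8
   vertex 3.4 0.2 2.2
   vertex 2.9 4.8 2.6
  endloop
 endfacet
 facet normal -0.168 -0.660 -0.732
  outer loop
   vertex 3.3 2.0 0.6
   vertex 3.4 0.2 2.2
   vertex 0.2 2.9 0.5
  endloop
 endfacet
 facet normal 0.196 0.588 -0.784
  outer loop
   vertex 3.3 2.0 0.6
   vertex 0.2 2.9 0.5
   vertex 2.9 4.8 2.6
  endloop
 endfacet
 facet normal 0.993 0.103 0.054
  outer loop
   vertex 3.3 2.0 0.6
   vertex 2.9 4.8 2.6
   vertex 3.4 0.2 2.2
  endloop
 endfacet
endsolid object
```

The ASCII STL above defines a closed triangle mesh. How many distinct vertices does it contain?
5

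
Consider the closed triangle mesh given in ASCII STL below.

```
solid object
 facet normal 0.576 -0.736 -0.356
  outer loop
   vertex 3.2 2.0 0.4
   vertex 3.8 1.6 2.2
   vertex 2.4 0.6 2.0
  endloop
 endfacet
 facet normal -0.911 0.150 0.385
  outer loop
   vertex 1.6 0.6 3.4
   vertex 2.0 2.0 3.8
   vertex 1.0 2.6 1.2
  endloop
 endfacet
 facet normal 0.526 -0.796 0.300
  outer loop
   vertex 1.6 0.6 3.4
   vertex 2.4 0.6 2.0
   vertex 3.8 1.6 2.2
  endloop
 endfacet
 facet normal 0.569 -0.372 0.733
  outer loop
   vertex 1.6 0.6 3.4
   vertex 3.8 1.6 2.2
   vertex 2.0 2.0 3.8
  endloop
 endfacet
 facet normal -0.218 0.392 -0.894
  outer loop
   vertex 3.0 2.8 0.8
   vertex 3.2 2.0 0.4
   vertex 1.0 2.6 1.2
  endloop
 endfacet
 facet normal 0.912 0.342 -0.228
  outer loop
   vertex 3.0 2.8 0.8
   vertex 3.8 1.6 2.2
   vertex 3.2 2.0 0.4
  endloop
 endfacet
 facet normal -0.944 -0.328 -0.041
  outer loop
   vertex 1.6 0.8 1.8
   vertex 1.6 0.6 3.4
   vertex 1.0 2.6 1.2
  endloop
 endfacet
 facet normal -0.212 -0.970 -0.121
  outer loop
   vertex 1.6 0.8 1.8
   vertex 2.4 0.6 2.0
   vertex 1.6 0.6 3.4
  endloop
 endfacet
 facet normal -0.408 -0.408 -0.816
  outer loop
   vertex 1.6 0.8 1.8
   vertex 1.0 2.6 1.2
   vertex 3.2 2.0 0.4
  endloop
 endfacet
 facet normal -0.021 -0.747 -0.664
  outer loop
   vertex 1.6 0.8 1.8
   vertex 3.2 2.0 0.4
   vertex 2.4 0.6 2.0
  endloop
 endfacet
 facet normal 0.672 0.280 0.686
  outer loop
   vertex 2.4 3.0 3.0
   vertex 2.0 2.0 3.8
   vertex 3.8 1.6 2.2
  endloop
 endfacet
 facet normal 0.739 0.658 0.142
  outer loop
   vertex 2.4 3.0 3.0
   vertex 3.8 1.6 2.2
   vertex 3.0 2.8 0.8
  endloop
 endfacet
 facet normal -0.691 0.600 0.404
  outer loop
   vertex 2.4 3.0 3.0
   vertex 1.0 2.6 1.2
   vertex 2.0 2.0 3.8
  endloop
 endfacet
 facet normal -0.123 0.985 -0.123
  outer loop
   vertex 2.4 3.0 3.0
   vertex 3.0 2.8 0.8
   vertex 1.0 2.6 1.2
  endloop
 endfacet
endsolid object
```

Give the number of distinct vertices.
9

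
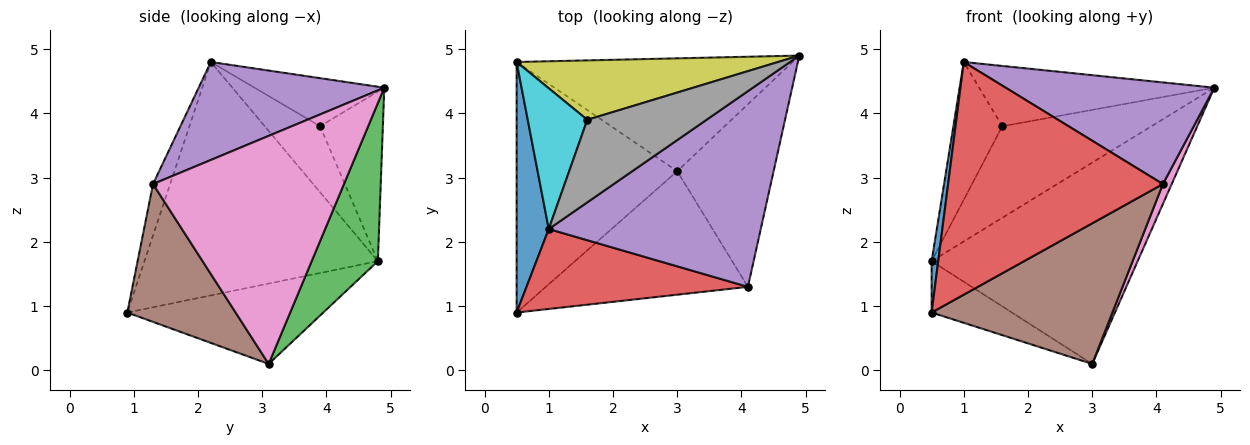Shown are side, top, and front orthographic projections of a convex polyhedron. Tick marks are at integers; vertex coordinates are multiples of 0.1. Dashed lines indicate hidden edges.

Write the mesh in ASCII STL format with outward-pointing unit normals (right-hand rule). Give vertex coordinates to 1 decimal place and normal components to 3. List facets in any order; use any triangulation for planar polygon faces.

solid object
 facet normal -0.990 -0.028 0.136
  outer loop
   vertex 0.5 4.8 1.7
   vertex 0.5 0.9 0.9
   vertex 1.0 2.2 4.8
  endloop
 endfacet
 facet normal -0.440 0.180 -0.880
  outer loop
   vertex 0.5 4.8 1.7
   vertex 3.0 3.1 0.1
   vertex 0.5 0.9 0.9
  endloop
 endfacet
 facet normal 0.270 0.840 -0.471
  outer loop
   vertex 0.5 4.8 1.7
   vertex 4.9 4.9 4.4
   vertex 3.0 3.1 0.1
  endloop
 endfacet
 facet normal -0.075 -0.943 0.324
  outer loop
   vertex 4.1 1.3 2.9
   vertex 1.0 2.2 4.8
   vertex 0.5 0.9 0.9
  endloop
 endfacet
 facet normal 0.379 -0.426 0.821
  outer loop
   vertex 4.1 1.3 2.9
   vertex 4.9 4.9 4.4
   vertex 1.0 2.2 4.8
  endloop
 endfacet
 facet normal 0.410 -0.685 -0.602
  outer loop
   vertex 4.1 1.3 2.9
   vertex 0.5 0.9 0.9
   vertex 3.0 3.1 0.1
  endloop
 endfacet
 facet normal 0.920 -0.042 -0.389
  outer loop
   vertex 4.1 1.3 2.9
   vertex 3.0 3.1 0.1
   vertex 4.9 4.9 4.4
  endloop
 endfacet
 facet normal -0.310 0.561 0.768
  outer loop
   vertex 1.6 3.9 3.8
   vertex 1.0 2.2 4.8
   vertex 4.9 4.9 4.4
  endloop
 endfacet
 facet normal -0.333 0.791 0.513
  outer loop
   vertex 1.6 3.9 3.8
   vertex 4.9 4.9 4.4
   vertex 0.5 4.8 1.7
  endloop
 endfacet
 facet normal -0.621 0.549 0.560
  outer loop
   vertex 1.6 3.9 3.8
   vertex 0.5 4.8 1.7
   vertex 1.0 2.2 4.8
  endloop
 endfacet
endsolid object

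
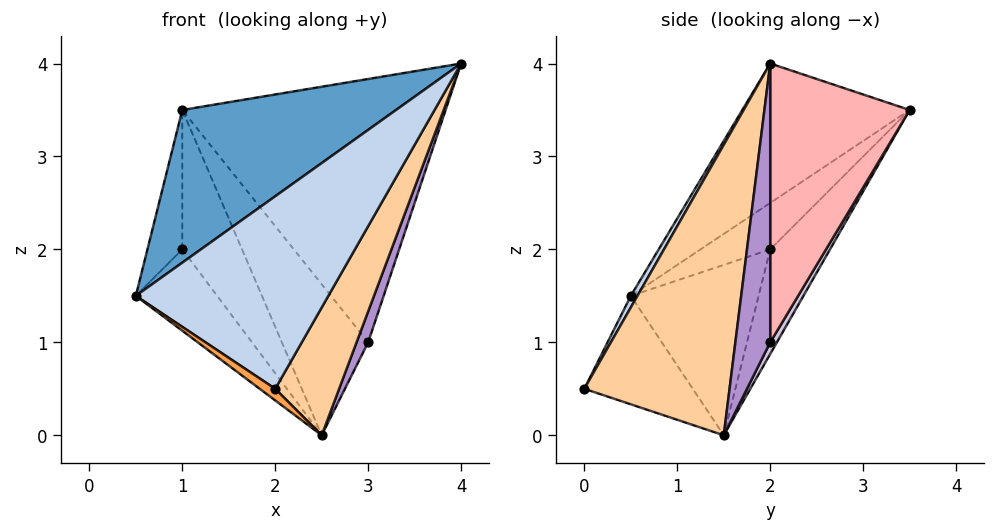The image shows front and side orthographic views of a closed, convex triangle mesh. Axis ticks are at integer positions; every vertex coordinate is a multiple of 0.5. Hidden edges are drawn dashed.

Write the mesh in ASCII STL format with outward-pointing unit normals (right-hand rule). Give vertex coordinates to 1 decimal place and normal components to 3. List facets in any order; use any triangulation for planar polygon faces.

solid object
 facet normal -0.369 -0.472 0.800
  outer loop
   vertex 1.0 3.5 3.5
   vertex 0.5 0.5 1.5
   vertex 4.0 2.0 4.0
  endloop
 endfacet
 facet normal 0.030 -0.875 0.483
  outer loop
   vertex 2.0 0.0 0.5
   vertex 4.0 2.0 4.0
   vertex 0.5 0.5 1.5
  endloop
 endfacet
 facet normal -0.572 -0.082 -0.816
  outer loop
   vertex 2.0 0.0 0.5
   vertex 0.5 0.5 1.5
   vertex 2.5 1.5 0.0
  endloop
 endfacet
 facet normal 0.878 -0.387 -0.281
  outer loop
   vertex 2.0 0.0 0.5
   vertex 2.5 1.5 0.0
   vertex 4.0 2.0 4.0
  endloop
 endfacet
 facet normal -0.816 0.408 -0.408
  outer loop
   vertex 1.0 2.0 2.0
   vertex 0.5 0.5 1.5
   vertex 1.0 3.5 3.5
  endloop
 endfacet
 facet normal -0.669 0.426 -0.609
  outer loop
   vertex 1.0 2.0 2.0
   vertex 2.5 1.5 0.0
   vertex 0.5 0.5 1.5
  endloop
 endfacet
 facet normal -0.577 0.577 -0.577
  outer loop
   vertex 1.0 2.0 2.0
   vertex 1.0 3.5 3.5
   vertex 2.5 1.5 0.0
  endloop
 endfacet
 facet normal 0.462 0.873 -0.154
  outer loop
   vertex 3.0 2.0 1.0
   vertex 1.0 3.5 3.5
   vertex 4.0 2.0 4.0
  endloop
 endfacet
 facet normal 0.905 -0.302 -0.302
  outer loop
   vertex 3.0 2.0 1.0
   vertex 4.0 2.0 4.0
   vertex 2.5 1.5 0.0
  endloop
 endfacet
 facet normal 0.068 0.878 -0.473
  outer loop
   vertex 3.0 2.0 1.0
   vertex 2.5 1.5 0.0
   vertex 1.0 3.5 3.5
  endloop
 endfacet
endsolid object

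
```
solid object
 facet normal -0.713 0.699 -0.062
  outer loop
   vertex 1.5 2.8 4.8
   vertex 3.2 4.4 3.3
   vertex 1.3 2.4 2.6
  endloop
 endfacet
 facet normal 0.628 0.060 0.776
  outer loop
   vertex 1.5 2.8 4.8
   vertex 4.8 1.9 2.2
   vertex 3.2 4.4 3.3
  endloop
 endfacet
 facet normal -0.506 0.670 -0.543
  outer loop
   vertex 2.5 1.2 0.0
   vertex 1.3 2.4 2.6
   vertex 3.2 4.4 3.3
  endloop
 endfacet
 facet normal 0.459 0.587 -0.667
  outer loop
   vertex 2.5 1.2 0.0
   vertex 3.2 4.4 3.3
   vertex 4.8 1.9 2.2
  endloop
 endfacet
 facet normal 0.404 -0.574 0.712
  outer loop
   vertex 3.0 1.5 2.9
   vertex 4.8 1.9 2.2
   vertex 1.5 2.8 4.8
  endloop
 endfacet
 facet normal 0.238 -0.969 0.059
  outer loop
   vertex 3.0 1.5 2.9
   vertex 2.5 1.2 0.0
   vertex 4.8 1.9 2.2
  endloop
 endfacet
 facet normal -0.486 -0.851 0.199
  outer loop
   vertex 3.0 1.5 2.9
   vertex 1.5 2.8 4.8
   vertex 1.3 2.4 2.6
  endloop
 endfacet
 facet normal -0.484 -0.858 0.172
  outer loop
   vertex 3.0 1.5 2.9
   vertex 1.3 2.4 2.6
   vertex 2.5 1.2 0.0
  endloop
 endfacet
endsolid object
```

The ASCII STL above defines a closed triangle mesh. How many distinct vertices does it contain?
6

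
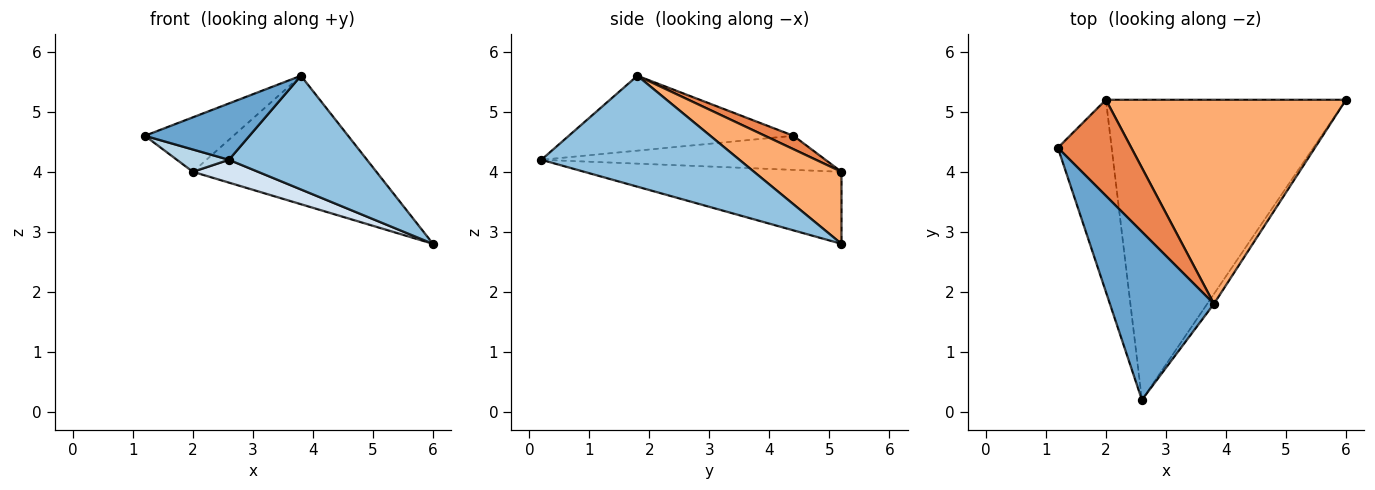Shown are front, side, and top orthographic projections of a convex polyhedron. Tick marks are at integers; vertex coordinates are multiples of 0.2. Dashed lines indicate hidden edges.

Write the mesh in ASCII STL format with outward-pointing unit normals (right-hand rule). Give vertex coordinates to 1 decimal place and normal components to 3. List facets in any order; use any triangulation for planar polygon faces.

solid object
 facet normal -0.564 -0.262 0.783
  outer loop
   vertex 3.8 1.8 5.6
   vertex 1.2 4.4 4.6
   vertex 2.6 0.2 4.2
  endloop
 endfacet
 facet normal 0.819 -0.571 -0.050
  outer loop
   vertex 3.8 1.8 5.6
   vertex 2.6 0.2 4.2
   vertex 6.0 5.2 2.8
  endloop
 endfacet
 facet normal -0.533 -0.098 -0.841
  outer loop
   vertex 2.0 5.2 4.0
   vertex 2.6 0.2 4.2
   vertex 1.2 4.4 4.6
  endloop
 endfacet
 facet normal -0.287 -0.073 -0.955
  outer loop
   vertex 2.0 5.2 4.0
   vertex 6.0 5.2 2.8
   vertex 2.6 0.2 4.2
  endloop
 endfacet
 facet normal 0.157 0.487 0.859
  outer loop
   vertex 2.0 5.2 4.0
   vertex 1.2 4.4 4.6
   vertex 3.8 1.8 5.6
  endloop
 endfacet
 facet normal 0.246 0.516 0.820
  outer loop
   vertex 2.0 5.2 4.0
   vertex 3.8 1.8 5.6
   vertex 6.0 5.2 2.8
  endloop
 endfacet
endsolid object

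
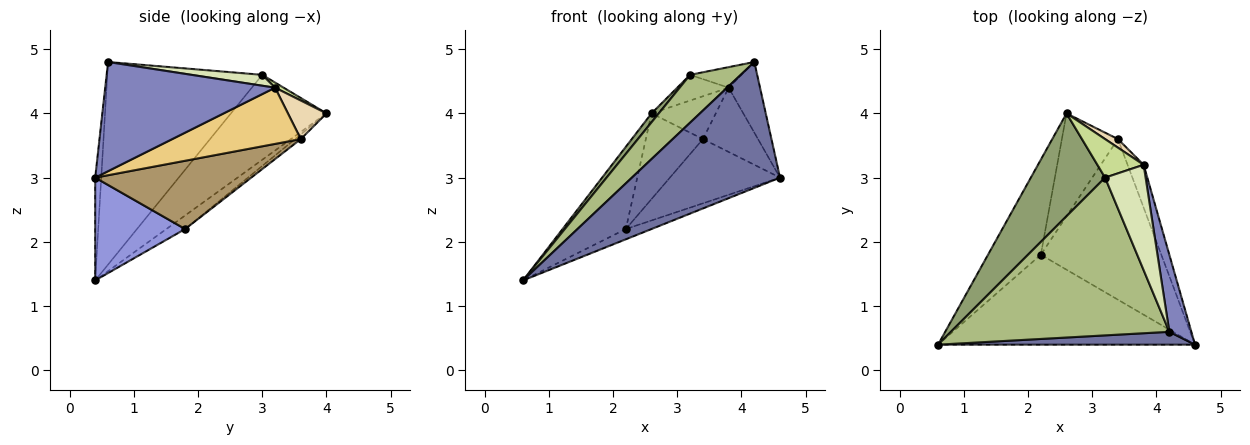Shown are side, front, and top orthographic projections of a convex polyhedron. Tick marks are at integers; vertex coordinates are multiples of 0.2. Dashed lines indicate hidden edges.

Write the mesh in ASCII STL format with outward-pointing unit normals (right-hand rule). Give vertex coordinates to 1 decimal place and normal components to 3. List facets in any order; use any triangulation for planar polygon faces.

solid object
 facet normal -0.041 -0.994 0.101
  outer loop
   vertex 4.2 0.6 4.8
   vertex 0.6 0.4 1.4
   vertex 4.6 0.4 3.0
  endloop
 endfacet
 facet normal 0.965 0.178 0.195
  outer loop
   vertex 3.8 3.2 4.4
   vertex 4.2 0.6 4.8
   vertex 4.6 0.4 3.0
  endloop
 endfacet
 facet normal 0.369 0.106 -0.923
  outer loop
   vertex 2.2 1.8 2.2
   vertex 4.6 0.4 3.0
   vertex 0.6 0.4 1.4
  endloop
 endfacet
 facet normal -0.191 0.642 -0.742
  outer loop
   vertex 2.2 1.8 2.2
   vertex 0.6 0.4 1.4
   vertex 2.6 4.0 4.0
  endloop
 endfacet
 facet normal -0.752 -0.057 0.657
  outer loop
   vertex 3.2 3.0 4.6
   vertex 2.6 4.0 4.0
   vertex 0.6 0.4 1.4
  endloop
 endfacet
 facet normal -0.664 -0.217 0.716
  outer loop
   vertex 3.2 3.0 4.6
   vertex 0.6 0.4 1.4
   vertex 4.2 0.6 4.8
  endloop
 endfacet
 facet normal 0.092 0.552 0.829
  outer loop
   vertex 3.2 3.0 4.6
   vertex 3.8 3.2 4.4
   vertex 2.6 4.0 4.0
  endloop
 endfacet
 facet normal 0.255 0.185 0.949
  outer loop
   vertex 3.2 3.0 4.6
   vertex 4.2 0.6 4.8
   vertex 3.8 3.2 4.4
  endloop
 endfacet
 facet normal 0.466 0.329 -0.822
  outer loop
   vertex 3.4 3.6 3.6
   vertex 4.6 0.4 3.0
   vertex 2.2 1.8 2.2
  endloop
 endfacet
 facet normal -0.064 0.639 -0.767
  outer loop
   vertex 3.4 3.6 3.6
   vertex 2.2 1.8 2.2
   vertex 2.6 4.0 4.0
  endloop
 endfacet
 facet normal 0.889 0.381 -0.254
  outer loop
   vertex 3.4 3.6 3.6
   vertex 3.8 3.2 4.4
   vertex 4.6 0.4 3.0
  endloop
 endfacet
 facet normal 0.507 0.845 0.169
  outer loop
   vertex 3.4 3.6 3.6
   vertex 2.6 4.0 4.0
   vertex 3.8 3.2 4.4
  endloop
 endfacet
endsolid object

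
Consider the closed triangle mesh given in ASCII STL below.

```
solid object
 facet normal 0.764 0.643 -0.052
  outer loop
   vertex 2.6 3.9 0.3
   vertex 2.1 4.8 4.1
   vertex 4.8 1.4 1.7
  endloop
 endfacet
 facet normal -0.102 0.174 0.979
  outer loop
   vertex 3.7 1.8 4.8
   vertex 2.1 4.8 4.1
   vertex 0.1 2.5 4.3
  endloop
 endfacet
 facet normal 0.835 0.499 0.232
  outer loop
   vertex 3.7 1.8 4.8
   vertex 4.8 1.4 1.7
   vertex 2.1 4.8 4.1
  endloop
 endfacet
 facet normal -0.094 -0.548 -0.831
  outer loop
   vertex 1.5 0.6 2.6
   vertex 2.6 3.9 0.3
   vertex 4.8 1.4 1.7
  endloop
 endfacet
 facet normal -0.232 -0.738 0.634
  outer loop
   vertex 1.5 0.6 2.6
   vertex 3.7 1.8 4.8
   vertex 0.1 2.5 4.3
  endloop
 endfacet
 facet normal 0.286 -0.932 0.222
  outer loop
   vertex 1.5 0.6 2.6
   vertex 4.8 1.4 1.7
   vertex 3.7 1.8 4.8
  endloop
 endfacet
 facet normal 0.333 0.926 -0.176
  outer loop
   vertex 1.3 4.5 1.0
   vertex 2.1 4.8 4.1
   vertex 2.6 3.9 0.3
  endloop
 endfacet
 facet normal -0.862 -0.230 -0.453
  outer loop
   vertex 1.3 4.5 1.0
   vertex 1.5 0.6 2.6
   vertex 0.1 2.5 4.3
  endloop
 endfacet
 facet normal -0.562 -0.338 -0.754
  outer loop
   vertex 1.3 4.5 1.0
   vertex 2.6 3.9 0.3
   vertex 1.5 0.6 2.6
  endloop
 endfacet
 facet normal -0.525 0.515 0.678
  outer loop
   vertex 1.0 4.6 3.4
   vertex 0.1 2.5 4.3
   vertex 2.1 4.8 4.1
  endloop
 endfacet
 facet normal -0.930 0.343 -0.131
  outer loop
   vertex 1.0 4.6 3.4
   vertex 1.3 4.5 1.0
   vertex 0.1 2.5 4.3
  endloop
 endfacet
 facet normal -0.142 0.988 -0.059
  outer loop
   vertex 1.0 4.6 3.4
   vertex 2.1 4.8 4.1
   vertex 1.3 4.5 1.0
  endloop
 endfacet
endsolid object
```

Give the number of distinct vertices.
8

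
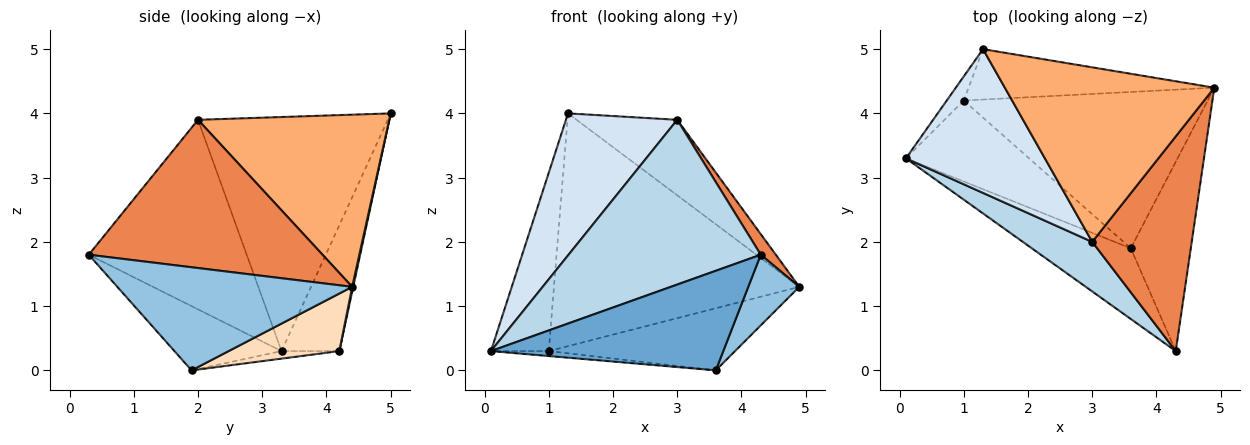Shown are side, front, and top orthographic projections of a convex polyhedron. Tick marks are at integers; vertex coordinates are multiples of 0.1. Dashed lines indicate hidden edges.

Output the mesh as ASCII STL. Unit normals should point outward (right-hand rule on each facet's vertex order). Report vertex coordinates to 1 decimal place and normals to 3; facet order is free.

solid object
 facet normal -0.352 -0.763 -0.542
  outer loop
   vertex 3.6 1.9 0.0
   vertex 4.3 0.3 1.8
   vertex 0.1 3.3 0.3
  endloop
 endfacet
 facet normal 0.849 -0.185 -0.494
  outer loop
   vertex 3.6 1.9 0.0
   vertex 4.9 4.4 1.3
   vertex 4.3 0.3 1.8
  endloop
 endfacet
 facet normal -0.618 -0.753 0.226
  outer loop
   vertex 3.0 2.0 3.9
   vertex 0.1 3.3 0.3
   vertex 4.3 0.3 1.8
  endloop
 endfacet
 facet normal -0.768 -0.450 0.456
  outer loop
   vertex 3.0 2.0 3.9
   vertex 1.3 5.0 4.0
   vertex 0.1 3.3 0.3
  endloop
 endfacet
 facet normal 0.829 -0.053 0.557
  outer loop
   vertex 3.0 2.0 3.9
   vertex 4.3 0.3 1.8
   vertex 4.9 4.4 1.3
  endloop
 endfacet
 facet normal 0.602 0.317 0.733
  outer loop
   vertex 3.0 2.0 3.9
   vertex 4.9 4.4 1.3
   vertex 1.3 5.0 4.0
  endloop
 endfacet
 facet normal -0.061 0.061 -0.996
  outer loop
   vertex 1.0 4.2 0.3
   vertex 3.6 1.9 0.0
   vertex 0.1 3.3 0.3
  endloop
 endfacet
 facet normal 0.214 0.361 -0.908
  outer loop
   vertex 1.0 4.2 0.3
   vertex 4.9 4.4 1.3
   vertex 3.6 1.9 0.0
  endloop
 endfacet
 facet normal -0.704 0.704 -0.095
  outer loop
   vertex 1.0 4.2 0.3
   vertex 0.1 3.3 0.3
   vertex 1.3 5.0 4.0
  endloop
 endfacet
 facet normal 0.004 0.977 -0.212
  outer loop
   vertex 1.0 4.2 0.3
   vertex 1.3 5.0 4.0
   vertex 4.9 4.4 1.3
  endloop
 endfacet
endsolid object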